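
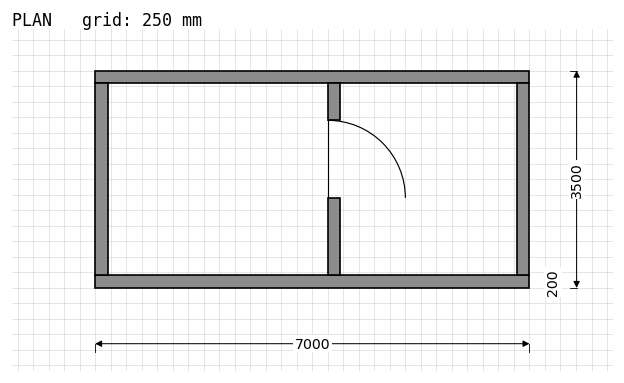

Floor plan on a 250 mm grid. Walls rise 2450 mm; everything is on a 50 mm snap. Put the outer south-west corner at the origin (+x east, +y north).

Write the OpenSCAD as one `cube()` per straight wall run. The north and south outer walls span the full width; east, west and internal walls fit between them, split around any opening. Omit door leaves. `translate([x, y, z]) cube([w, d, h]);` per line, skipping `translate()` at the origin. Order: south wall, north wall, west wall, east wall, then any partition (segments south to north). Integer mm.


cube([7000, 200, 2450]);
translate([0, 3300, 0]) cube([7000, 200, 2450]);
translate([0, 200, 0]) cube([200, 3100, 2450]);
translate([6800, 200, 0]) cube([200, 3100, 2450]);
translate([3750, 200, 0]) cube([200, 1250, 2450]);
translate([3750, 2700, 0]) cube([200, 600, 2450]);


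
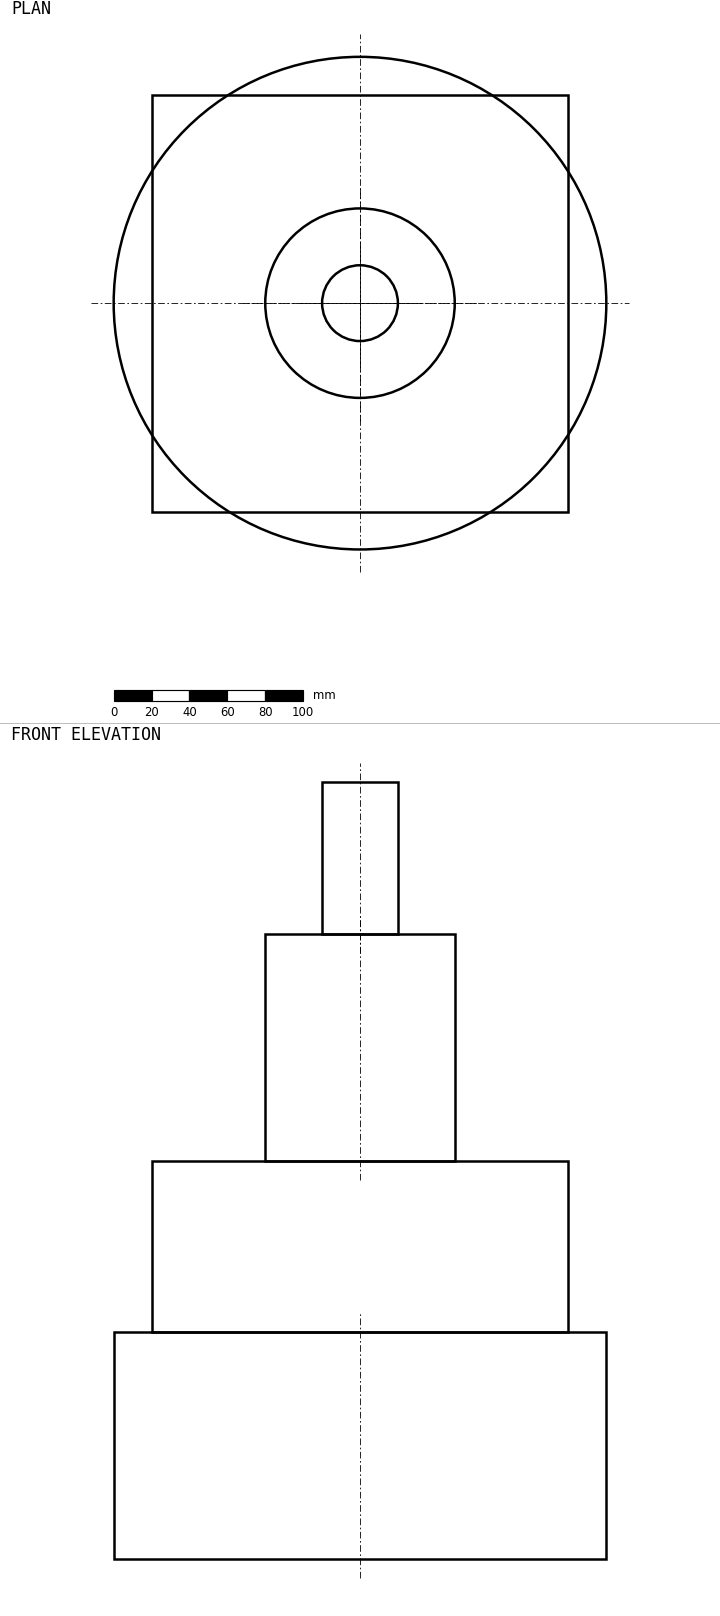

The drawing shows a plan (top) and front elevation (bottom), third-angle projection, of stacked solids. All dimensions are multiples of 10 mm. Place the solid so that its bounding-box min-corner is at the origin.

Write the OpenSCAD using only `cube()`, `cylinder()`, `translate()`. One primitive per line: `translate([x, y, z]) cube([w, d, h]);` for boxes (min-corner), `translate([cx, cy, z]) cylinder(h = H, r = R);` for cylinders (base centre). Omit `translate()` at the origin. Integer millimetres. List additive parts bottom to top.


translate([130, 130, 0]) cylinder(h = 120, r = 130);
translate([20, 20, 120]) cube([220, 220, 90]);
translate([130, 130, 210]) cylinder(h = 120, r = 50);
translate([130, 130, 330]) cylinder(h = 80, r = 20);


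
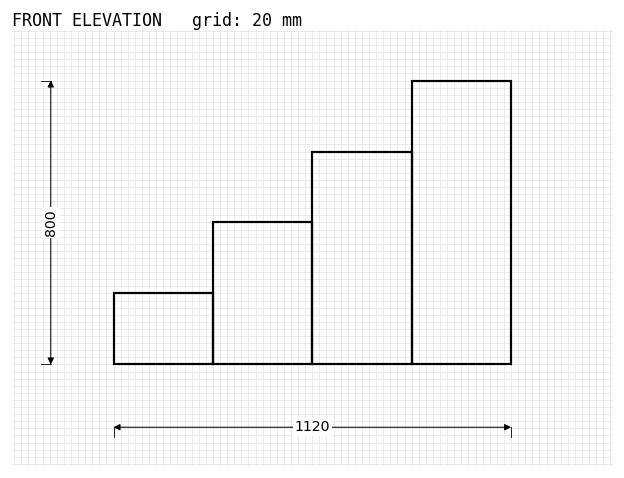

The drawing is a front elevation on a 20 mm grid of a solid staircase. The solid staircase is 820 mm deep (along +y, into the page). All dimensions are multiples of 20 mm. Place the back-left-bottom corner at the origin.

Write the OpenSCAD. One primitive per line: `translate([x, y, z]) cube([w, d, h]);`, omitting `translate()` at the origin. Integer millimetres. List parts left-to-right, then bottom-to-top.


cube([280, 820, 200]);
translate([280, 0, 0]) cube([280, 820, 400]);
translate([560, 0, 0]) cube([280, 820, 600]);
translate([840, 0, 0]) cube([280, 820, 800]);


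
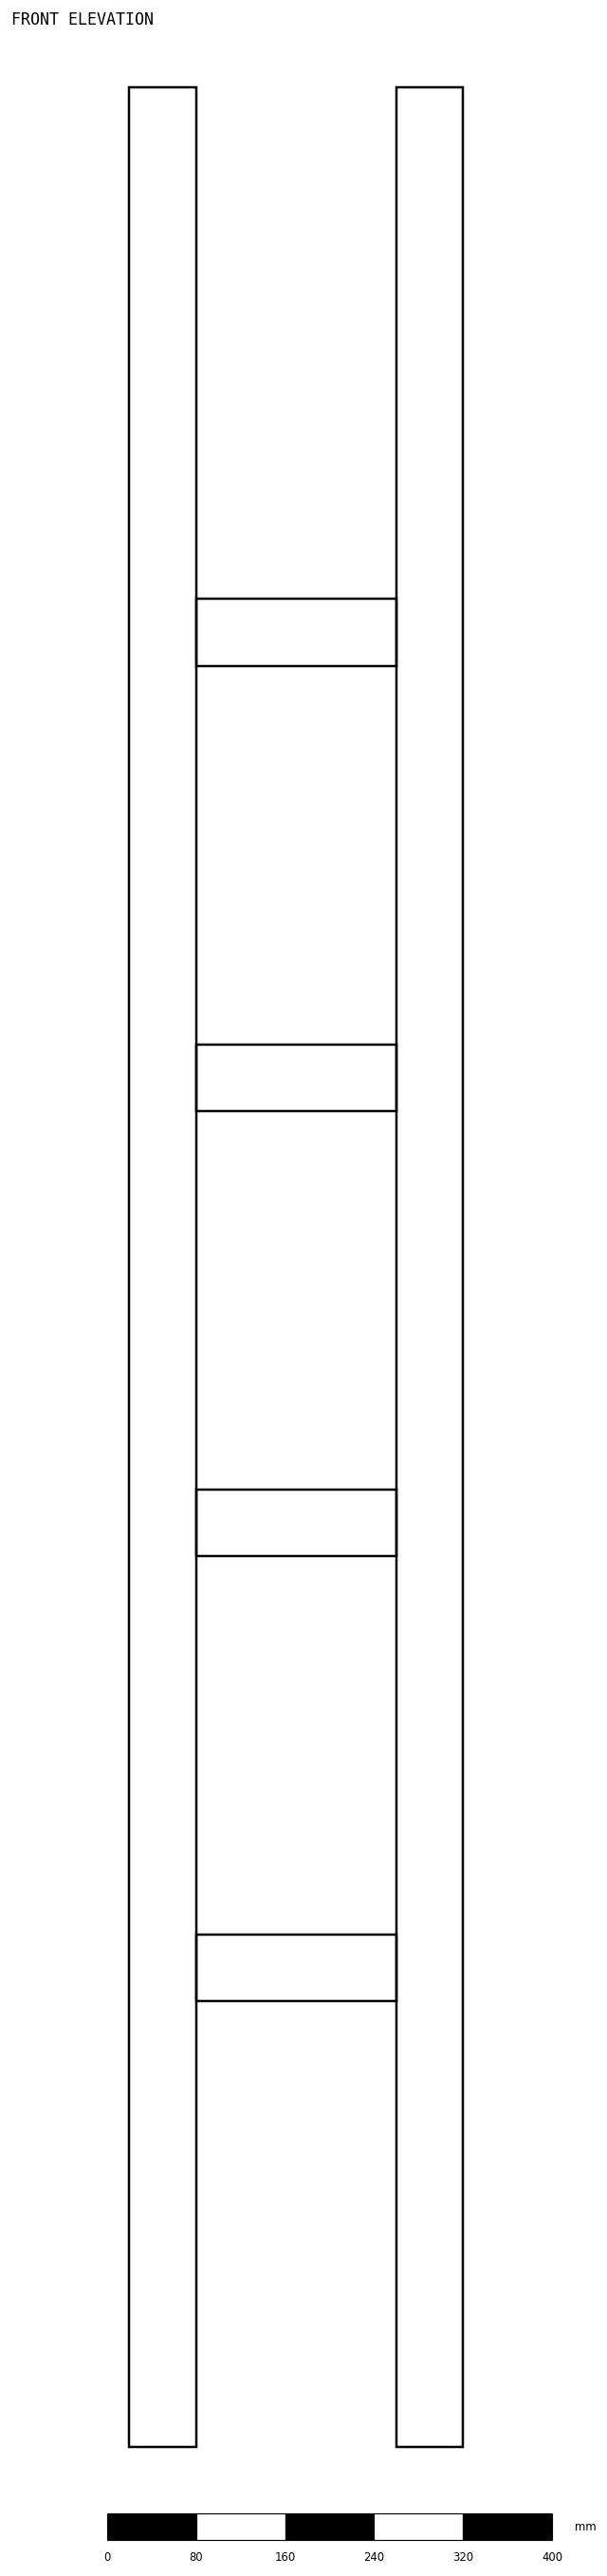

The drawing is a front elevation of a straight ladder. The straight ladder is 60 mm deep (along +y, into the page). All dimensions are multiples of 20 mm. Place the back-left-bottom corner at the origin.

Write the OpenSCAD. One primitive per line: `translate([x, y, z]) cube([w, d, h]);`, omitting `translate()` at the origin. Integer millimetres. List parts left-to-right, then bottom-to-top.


cube([60, 60, 2120]);
translate([60, 0, 400]) cube([180, 60, 60]);
translate([60, 0, 800]) cube([180, 60, 60]);
translate([60, 0, 1200]) cube([180, 60, 60]);
translate([60, 0, 1600]) cube([180, 60, 60]);
translate([240, 0, 0]) cube([60, 60, 2120]);


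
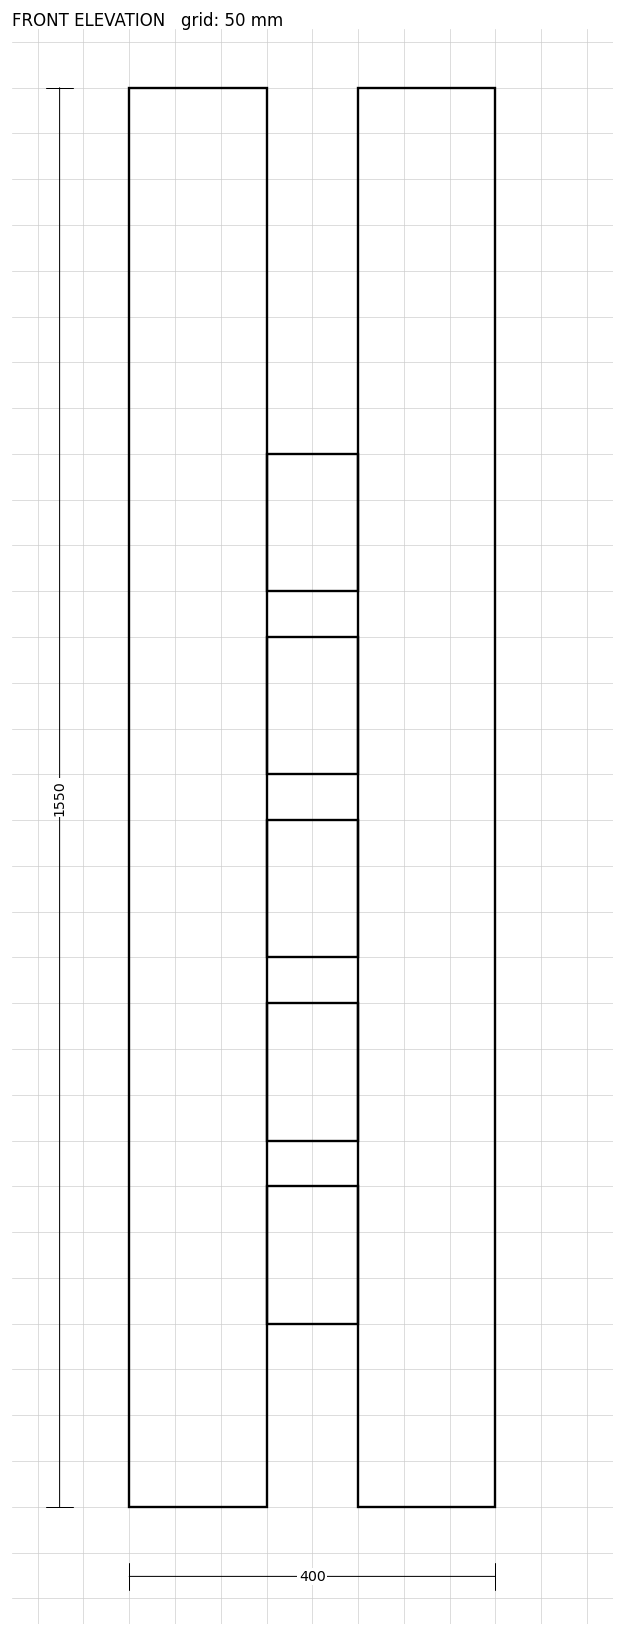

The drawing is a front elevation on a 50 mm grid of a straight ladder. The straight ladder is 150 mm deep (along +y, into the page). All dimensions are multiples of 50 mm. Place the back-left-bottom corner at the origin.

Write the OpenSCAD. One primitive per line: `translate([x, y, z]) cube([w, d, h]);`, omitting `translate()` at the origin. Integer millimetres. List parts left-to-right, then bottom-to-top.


cube([150, 150, 1550]);
translate([150, 0, 200]) cube([100, 150, 150]);
translate([150, 0, 400]) cube([100, 150, 150]);
translate([150, 0, 600]) cube([100, 150, 150]);
translate([150, 0, 800]) cube([100, 150, 150]);
translate([150, 0, 1000]) cube([100, 150, 150]);
translate([250, 0, 0]) cube([150, 150, 1550]);


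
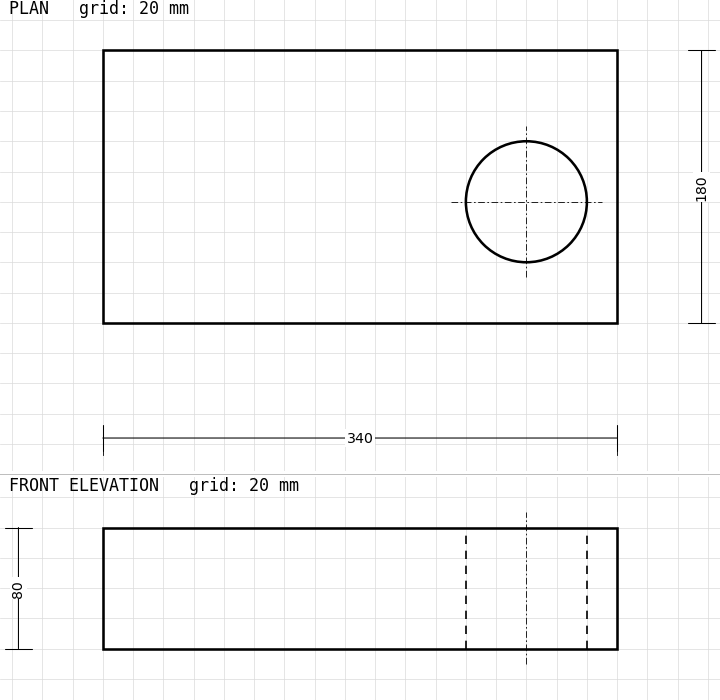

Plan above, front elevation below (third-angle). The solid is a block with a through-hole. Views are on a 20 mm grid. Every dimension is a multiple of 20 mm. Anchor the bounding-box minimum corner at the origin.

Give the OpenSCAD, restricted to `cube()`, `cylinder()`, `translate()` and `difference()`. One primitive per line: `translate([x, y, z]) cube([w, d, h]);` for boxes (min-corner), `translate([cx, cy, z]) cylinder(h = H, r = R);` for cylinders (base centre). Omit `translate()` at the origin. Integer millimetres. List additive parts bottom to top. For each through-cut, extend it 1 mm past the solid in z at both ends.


difference() {
  cube([340, 180, 80]);
  translate([280, 80, -1]) cylinder(h = 82, r = 40);
}


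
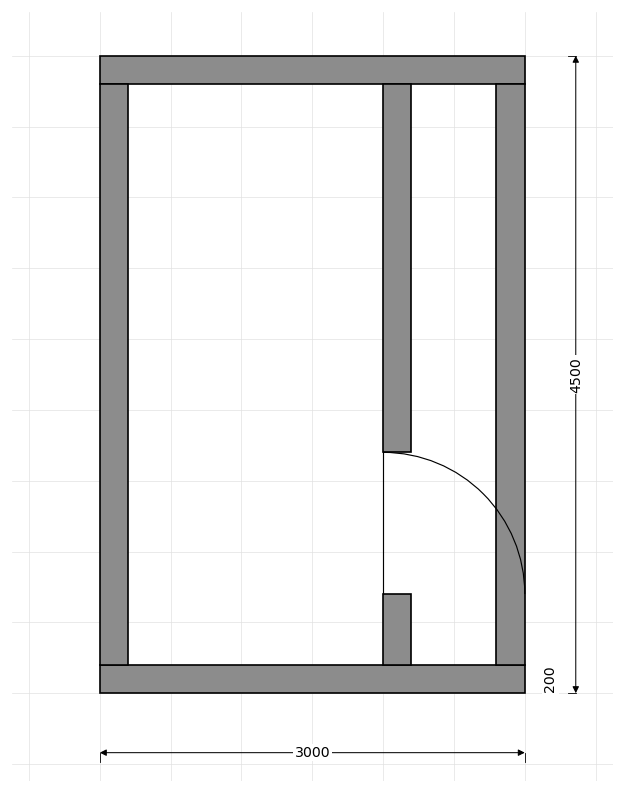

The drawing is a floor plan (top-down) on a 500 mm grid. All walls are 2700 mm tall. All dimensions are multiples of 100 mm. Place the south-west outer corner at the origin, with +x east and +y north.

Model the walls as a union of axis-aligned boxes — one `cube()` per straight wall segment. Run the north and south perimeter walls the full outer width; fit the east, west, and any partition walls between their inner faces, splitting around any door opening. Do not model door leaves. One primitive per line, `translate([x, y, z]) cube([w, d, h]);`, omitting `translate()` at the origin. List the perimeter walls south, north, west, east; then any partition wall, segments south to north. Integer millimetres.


cube([3000, 200, 2700]);
translate([0, 4300, 0]) cube([3000, 200, 2700]);
translate([0, 200, 0]) cube([200, 4100, 2700]);
translate([2800, 200, 0]) cube([200, 4100, 2700]);
translate([2000, 200, 0]) cube([200, 500, 2700]);
translate([2000, 1700, 0]) cube([200, 2600, 2700]);


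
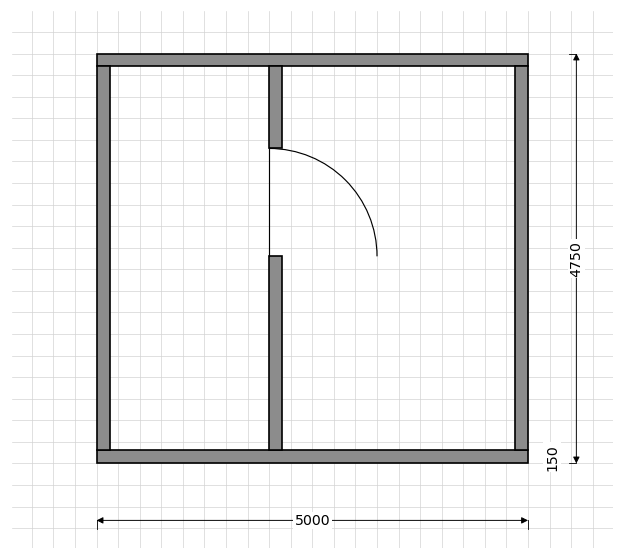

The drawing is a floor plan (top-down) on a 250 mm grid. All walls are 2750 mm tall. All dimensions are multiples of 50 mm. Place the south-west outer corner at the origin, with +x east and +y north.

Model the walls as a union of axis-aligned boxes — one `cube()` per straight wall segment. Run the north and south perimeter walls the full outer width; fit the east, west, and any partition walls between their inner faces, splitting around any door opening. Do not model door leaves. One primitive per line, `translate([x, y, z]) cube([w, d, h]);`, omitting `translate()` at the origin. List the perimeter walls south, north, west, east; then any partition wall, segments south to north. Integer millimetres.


cube([5000, 150, 2750]);
translate([0, 4600, 0]) cube([5000, 150, 2750]);
translate([0, 150, 0]) cube([150, 4450, 2750]);
translate([4850, 150, 0]) cube([150, 4450, 2750]);
translate([2000, 150, 0]) cube([150, 2250, 2750]);
translate([2000, 3650, 0]) cube([150, 950, 2750]);


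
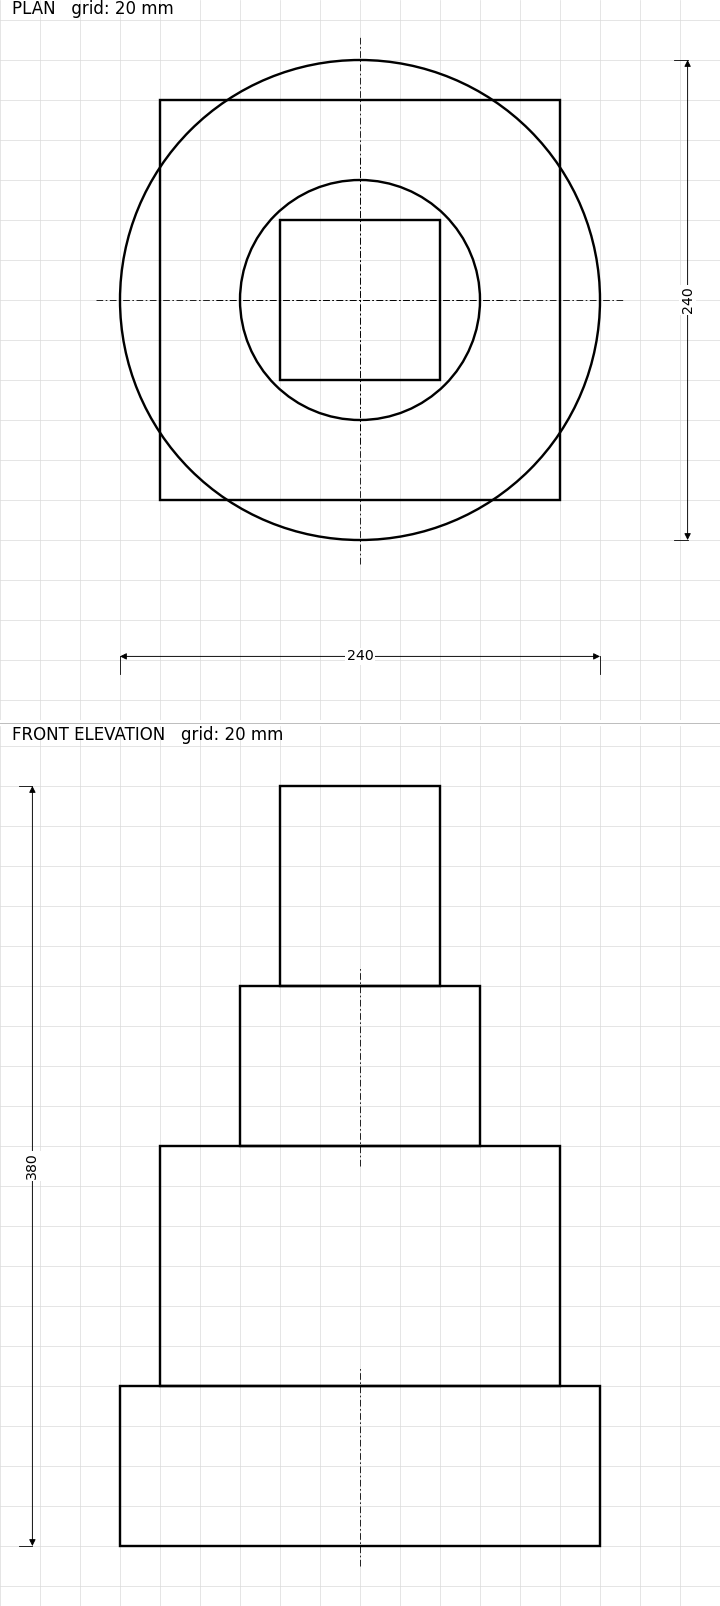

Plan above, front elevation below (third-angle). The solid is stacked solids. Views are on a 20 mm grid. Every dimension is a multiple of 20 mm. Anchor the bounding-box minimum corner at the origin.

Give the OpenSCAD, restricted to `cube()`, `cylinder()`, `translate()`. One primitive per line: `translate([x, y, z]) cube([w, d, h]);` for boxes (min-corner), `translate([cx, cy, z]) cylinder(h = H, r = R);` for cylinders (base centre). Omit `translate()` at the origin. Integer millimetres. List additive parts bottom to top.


translate([120, 120, 0]) cylinder(h = 80, r = 120);
translate([20, 20, 80]) cube([200, 200, 120]);
translate([120, 120, 200]) cylinder(h = 80, r = 60);
translate([80, 80, 280]) cube([80, 80, 100]);


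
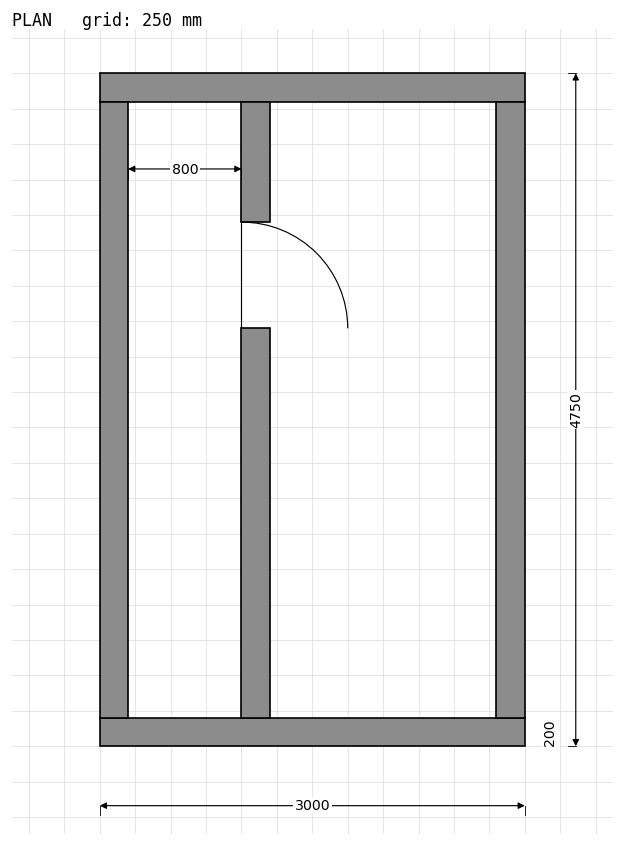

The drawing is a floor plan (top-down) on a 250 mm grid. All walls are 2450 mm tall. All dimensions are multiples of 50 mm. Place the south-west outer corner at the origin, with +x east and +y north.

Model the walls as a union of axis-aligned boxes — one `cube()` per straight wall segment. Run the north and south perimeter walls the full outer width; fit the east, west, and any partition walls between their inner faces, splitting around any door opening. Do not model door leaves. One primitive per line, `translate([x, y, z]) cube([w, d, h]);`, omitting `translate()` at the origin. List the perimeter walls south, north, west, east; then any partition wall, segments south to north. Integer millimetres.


cube([3000, 200, 2450]);
translate([0, 4550, 0]) cube([3000, 200, 2450]);
translate([0, 200, 0]) cube([200, 4350, 2450]);
translate([2800, 200, 0]) cube([200, 4350, 2450]);
translate([1000, 200, 0]) cube([200, 2750, 2450]);
translate([1000, 3700, 0]) cube([200, 850, 2450]);


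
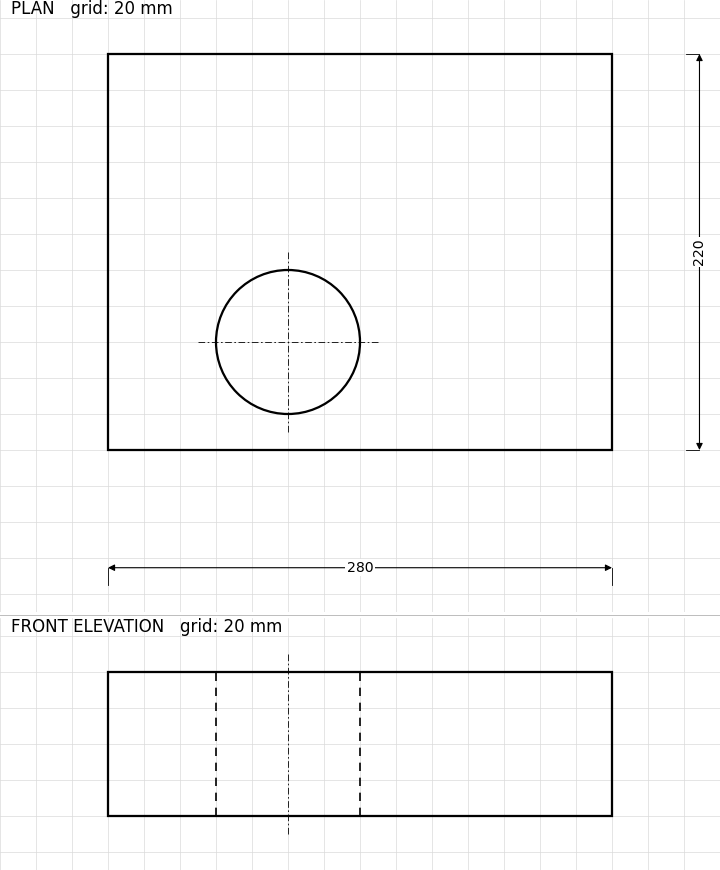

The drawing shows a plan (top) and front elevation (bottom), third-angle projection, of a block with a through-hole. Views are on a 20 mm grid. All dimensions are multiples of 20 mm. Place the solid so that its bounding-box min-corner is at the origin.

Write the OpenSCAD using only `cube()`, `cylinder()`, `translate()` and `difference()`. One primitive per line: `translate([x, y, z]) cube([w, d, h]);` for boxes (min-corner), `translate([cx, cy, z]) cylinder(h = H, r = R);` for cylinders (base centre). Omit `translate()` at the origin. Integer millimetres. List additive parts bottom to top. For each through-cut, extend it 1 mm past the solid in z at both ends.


difference() {
  cube([280, 220, 80]);
  translate([100, 60, -1]) cylinder(h = 82, r = 40);
}


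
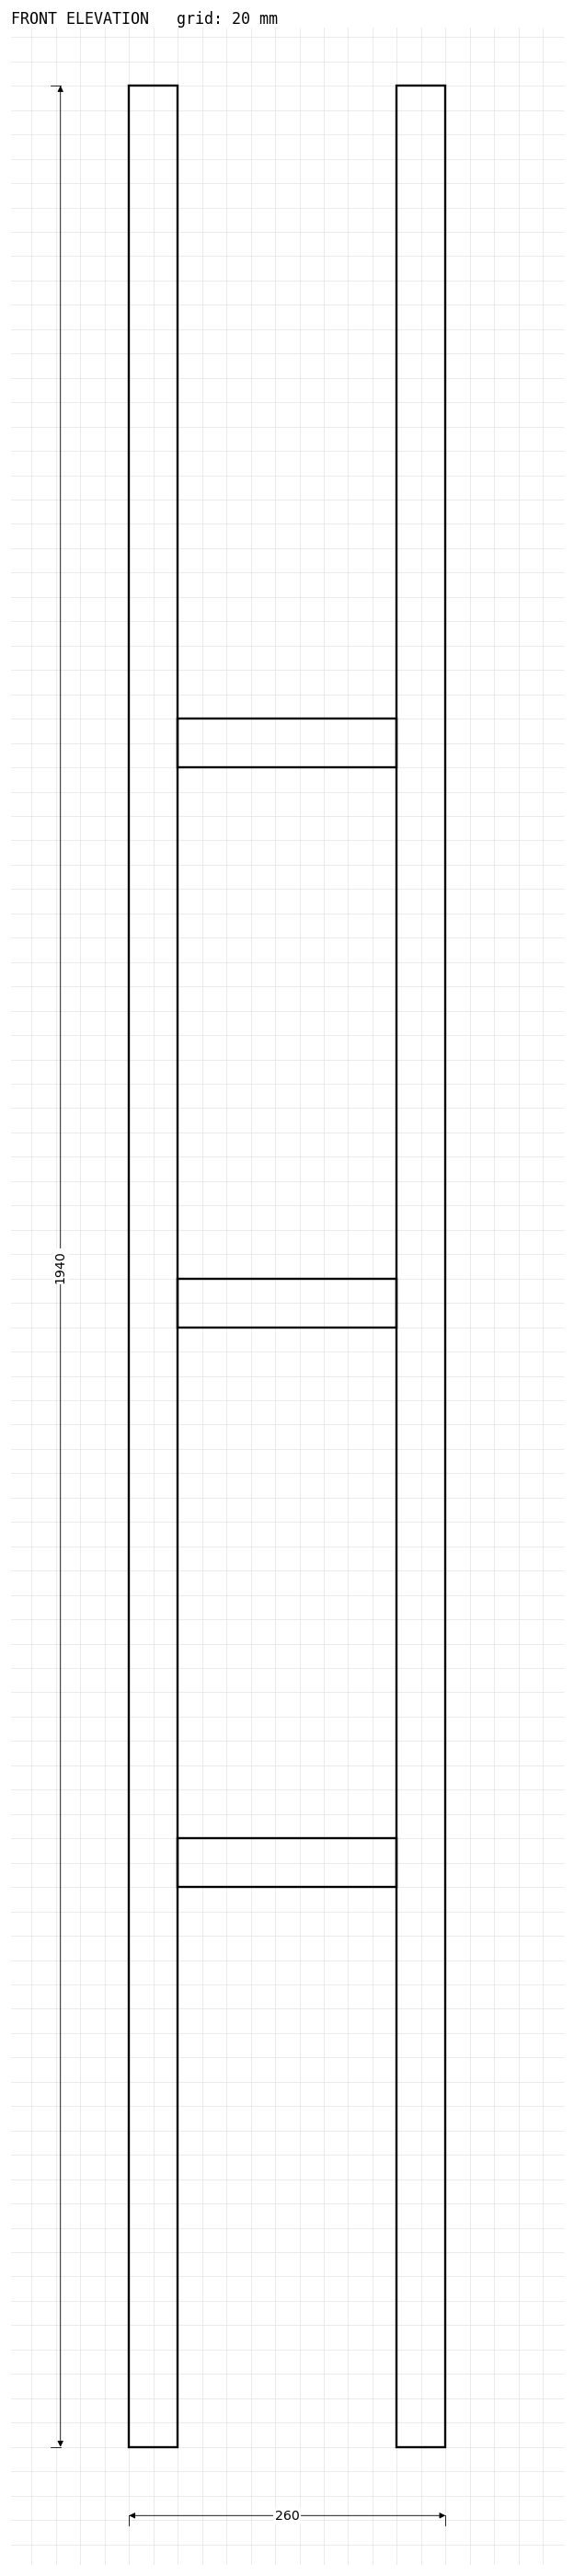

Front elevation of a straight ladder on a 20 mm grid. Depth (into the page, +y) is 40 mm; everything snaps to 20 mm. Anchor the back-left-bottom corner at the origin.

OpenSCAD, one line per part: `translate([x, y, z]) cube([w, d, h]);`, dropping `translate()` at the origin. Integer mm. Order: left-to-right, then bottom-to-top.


cube([40, 40, 1940]);
translate([40, 0, 460]) cube([180, 40, 40]);
translate([40, 0, 920]) cube([180, 40, 40]);
translate([40, 0, 1380]) cube([180, 40, 40]);
translate([220, 0, 0]) cube([40, 40, 1940]);


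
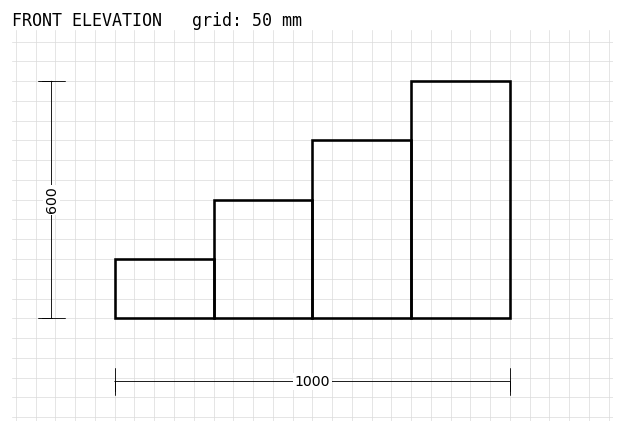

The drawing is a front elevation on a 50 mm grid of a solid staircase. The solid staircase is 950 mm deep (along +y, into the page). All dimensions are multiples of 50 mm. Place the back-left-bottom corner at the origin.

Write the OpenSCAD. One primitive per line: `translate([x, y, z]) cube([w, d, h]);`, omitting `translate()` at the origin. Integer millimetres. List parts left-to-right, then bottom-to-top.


cube([250, 950, 150]);
translate([250, 0, 0]) cube([250, 950, 300]);
translate([500, 0, 0]) cube([250, 950, 450]);
translate([750, 0, 0]) cube([250, 950, 600]);


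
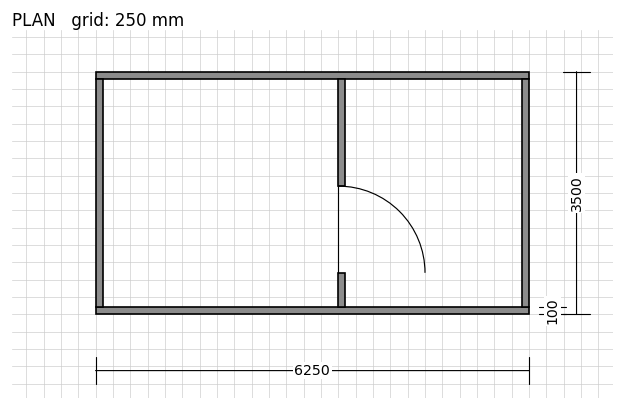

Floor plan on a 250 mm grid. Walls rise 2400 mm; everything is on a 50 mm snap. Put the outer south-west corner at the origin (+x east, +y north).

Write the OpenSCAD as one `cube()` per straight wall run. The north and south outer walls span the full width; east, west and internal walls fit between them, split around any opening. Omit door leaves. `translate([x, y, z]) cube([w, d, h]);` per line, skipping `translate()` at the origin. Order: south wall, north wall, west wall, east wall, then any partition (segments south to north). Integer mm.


cube([6250, 100, 2400]);
translate([0, 3400, 0]) cube([6250, 100, 2400]);
translate([0, 100, 0]) cube([100, 3300, 2400]);
translate([6150, 100, 0]) cube([100, 3300, 2400]);
translate([3500, 100, 0]) cube([100, 500, 2400]);
translate([3500, 1850, 0]) cube([100, 1550, 2400]);


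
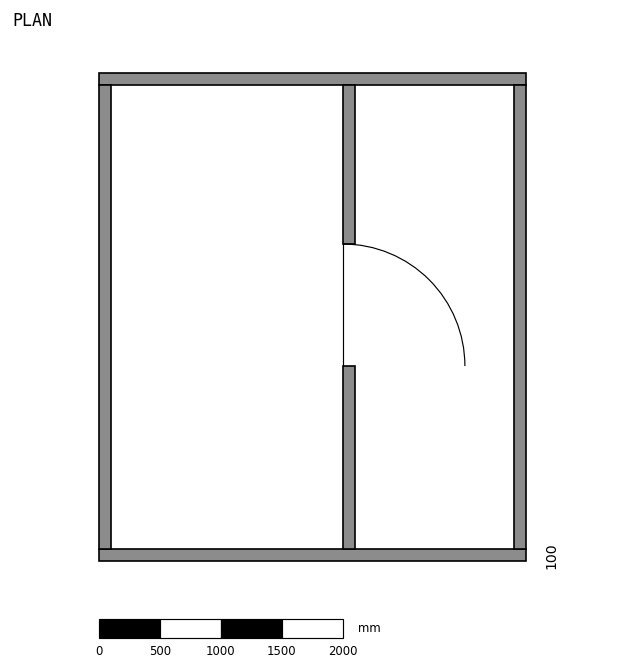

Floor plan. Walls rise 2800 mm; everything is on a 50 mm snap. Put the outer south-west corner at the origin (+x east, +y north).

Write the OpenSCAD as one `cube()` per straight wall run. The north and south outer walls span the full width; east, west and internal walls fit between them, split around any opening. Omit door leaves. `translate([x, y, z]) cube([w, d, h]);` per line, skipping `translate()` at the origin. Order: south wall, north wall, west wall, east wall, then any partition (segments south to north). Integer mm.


cube([3500, 100, 2800]);
translate([0, 3900, 0]) cube([3500, 100, 2800]);
translate([0, 100, 0]) cube([100, 3800, 2800]);
translate([3400, 100, 0]) cube([100, 3800, 2800]);
translate([2000, 100, 0]) cube([100, 1500, 2800]);
translate([2000, 2600, 0]) cube([100, 1300, 2800]);


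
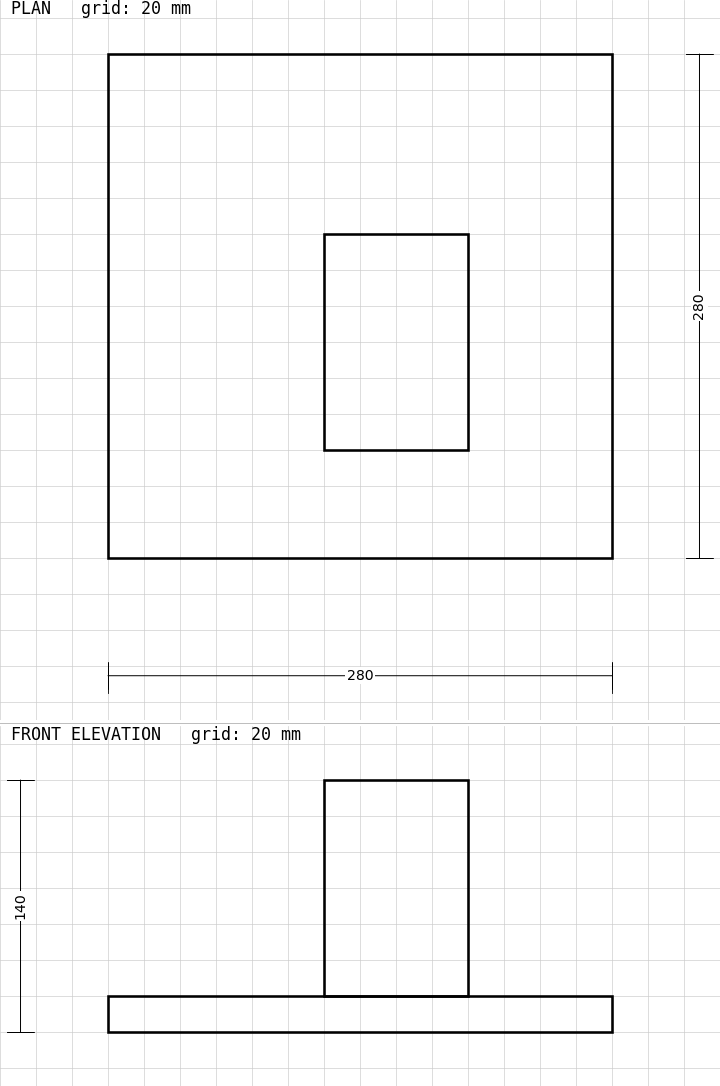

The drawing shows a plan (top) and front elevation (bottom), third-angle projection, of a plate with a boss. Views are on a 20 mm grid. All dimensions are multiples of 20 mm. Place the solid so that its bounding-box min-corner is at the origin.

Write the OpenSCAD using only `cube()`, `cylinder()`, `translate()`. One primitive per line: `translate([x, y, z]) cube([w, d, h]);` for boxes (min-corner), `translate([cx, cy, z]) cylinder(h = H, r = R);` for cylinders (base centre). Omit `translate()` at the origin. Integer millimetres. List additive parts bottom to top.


cube([280, 280, 20]);
translate([120, 60, 20]) cube([80, 120, 120]);


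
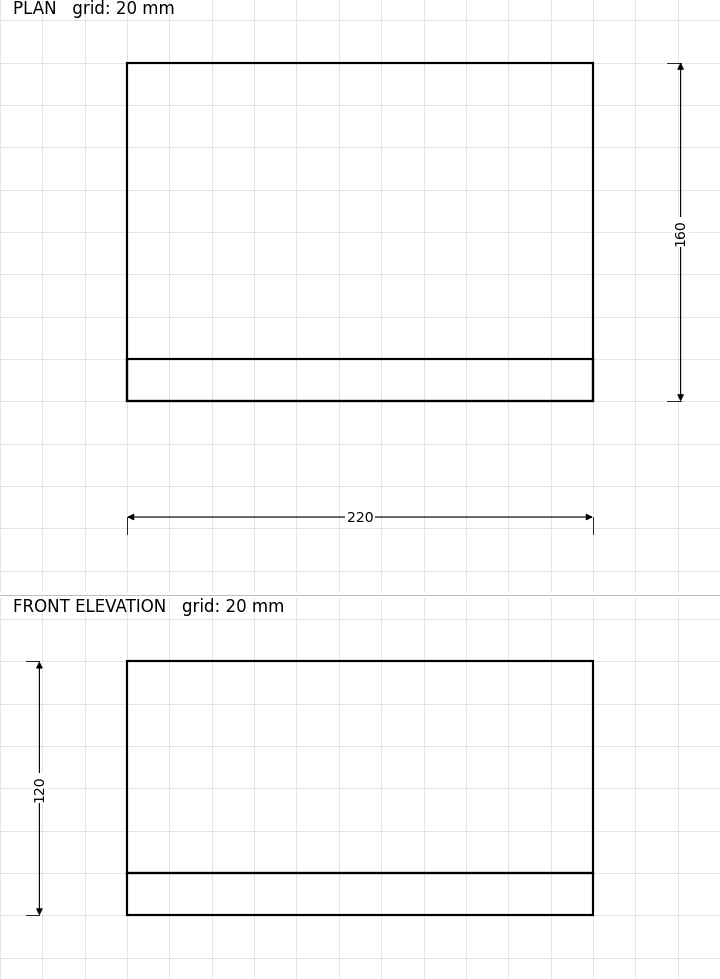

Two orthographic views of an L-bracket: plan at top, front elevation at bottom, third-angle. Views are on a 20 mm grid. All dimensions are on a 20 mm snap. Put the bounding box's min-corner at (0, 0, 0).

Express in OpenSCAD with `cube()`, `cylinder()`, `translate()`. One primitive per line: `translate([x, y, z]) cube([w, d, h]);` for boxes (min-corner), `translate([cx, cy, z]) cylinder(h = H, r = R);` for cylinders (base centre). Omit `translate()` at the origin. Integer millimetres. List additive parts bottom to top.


cube([220, 160, 20]);
translate([0, 0, 20]) cube([220, 20, 100]);


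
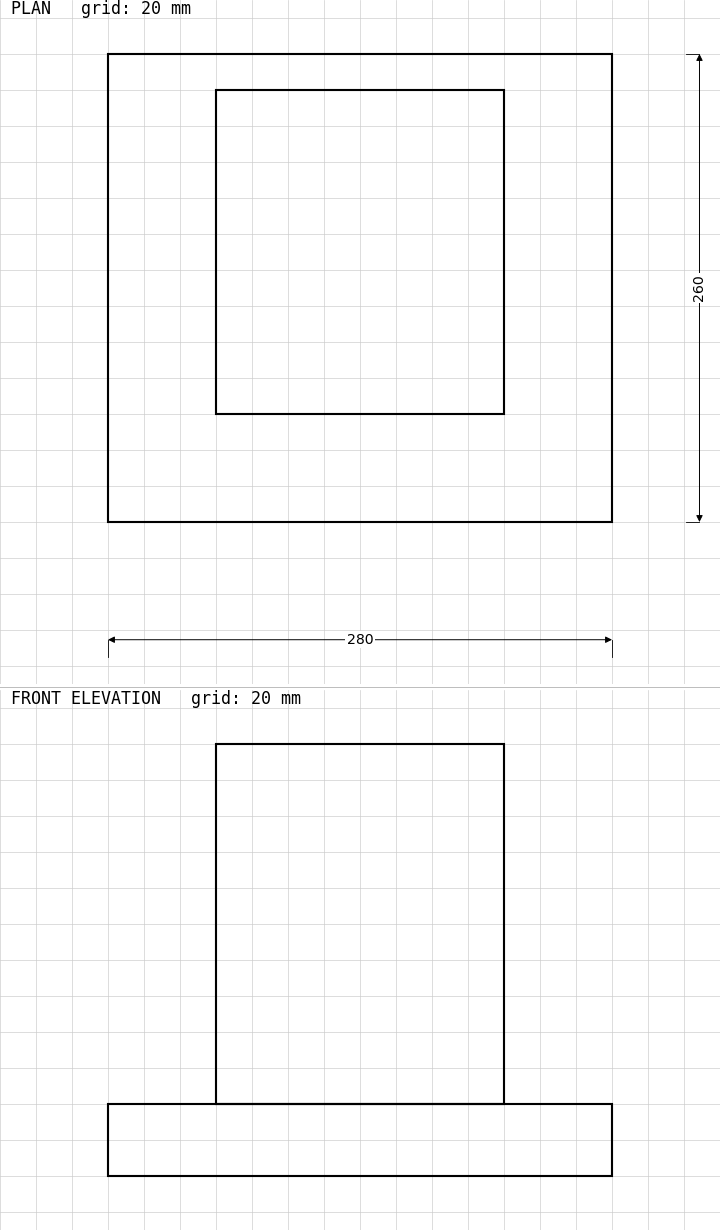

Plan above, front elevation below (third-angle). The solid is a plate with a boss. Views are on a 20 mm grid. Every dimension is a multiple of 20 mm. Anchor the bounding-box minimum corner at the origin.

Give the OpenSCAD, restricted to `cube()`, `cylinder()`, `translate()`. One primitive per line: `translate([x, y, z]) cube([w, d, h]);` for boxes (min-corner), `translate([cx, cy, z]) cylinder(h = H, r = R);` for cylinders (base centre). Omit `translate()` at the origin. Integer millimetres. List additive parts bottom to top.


cube([280, 260, 40]);
translate([60, 60, 40]) cube([160, 180, 200]);


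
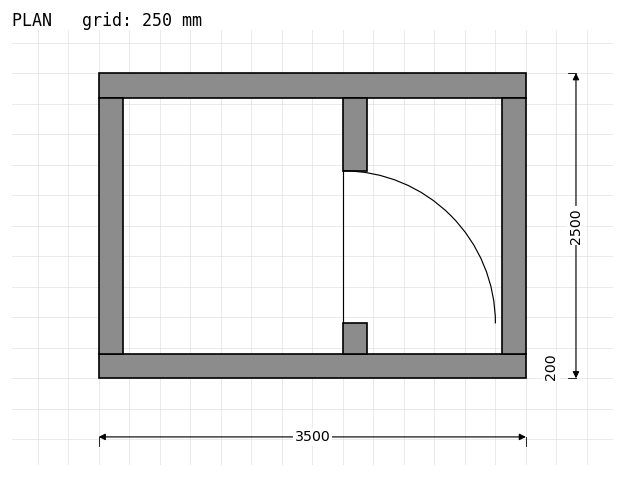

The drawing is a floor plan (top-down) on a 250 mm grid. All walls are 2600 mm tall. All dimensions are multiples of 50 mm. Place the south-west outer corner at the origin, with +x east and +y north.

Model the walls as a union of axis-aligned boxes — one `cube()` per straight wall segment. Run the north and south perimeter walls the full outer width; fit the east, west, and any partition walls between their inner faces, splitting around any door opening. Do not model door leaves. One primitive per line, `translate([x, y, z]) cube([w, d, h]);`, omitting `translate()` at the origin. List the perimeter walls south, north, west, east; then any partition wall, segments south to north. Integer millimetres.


cube([3500, 200, 2600]);
translate([0, 2300, 0]) cube([3500, 200, 2600]);
translate([0, 200, 0]) cube([200, 2100, 2600]);
translate([3300, 200, 0]) cube([200, 2100, 2600]);
translate([2000, 200, 0]) cube([200, 250, 2600]);
translate([2000, 1700, 0]) cube([200, 600, 2600]);


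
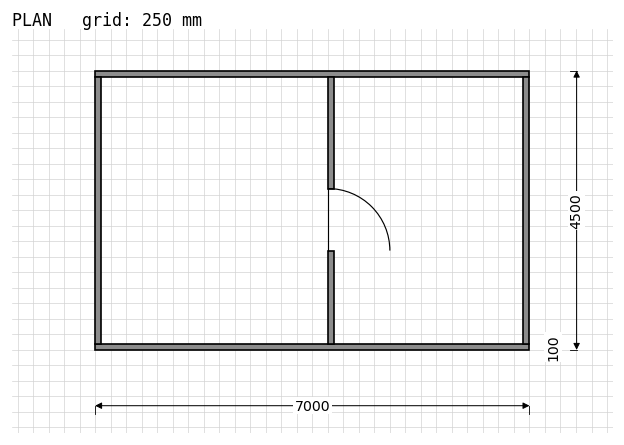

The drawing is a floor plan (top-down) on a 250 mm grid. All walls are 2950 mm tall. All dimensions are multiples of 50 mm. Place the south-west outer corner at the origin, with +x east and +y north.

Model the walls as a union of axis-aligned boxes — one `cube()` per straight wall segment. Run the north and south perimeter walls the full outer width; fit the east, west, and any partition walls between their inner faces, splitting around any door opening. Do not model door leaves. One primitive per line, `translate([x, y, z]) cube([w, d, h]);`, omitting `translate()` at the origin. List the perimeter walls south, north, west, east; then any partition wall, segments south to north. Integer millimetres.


cube([7000, 100, 2950]);
translate([0, 4400, 0]) cube([7000, 100, 2950]);
translate([0, 100, 0]) cube([100, 4300, 2950]);
translate([6900, 100, 0]) cube([100, 4300, 2950]);
translate([3750, 100, 0]) cube([100, 1500, 2950]);
translate([3750, 2600, 0]) cube([100, 1800, 2950]);


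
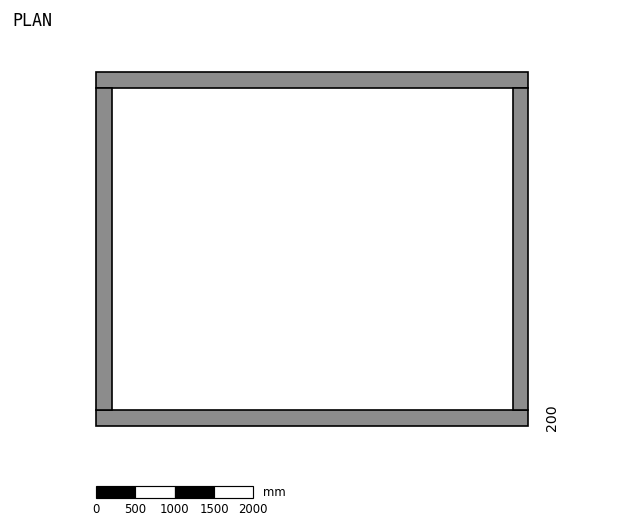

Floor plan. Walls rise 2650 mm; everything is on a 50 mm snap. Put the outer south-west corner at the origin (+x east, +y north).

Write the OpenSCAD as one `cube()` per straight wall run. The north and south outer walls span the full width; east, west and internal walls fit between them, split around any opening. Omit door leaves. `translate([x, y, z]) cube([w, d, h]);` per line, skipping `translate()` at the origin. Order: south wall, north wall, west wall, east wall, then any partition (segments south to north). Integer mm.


cube([5500, 200, 2650]);
translate([0, 4300, 0]) cube([5500, 200, 2650]);
translate([0, 200, 0]) cube([200, 4100, 2650]);
translate([5300, 200, 0]) cube([200, 4100, 2650]);


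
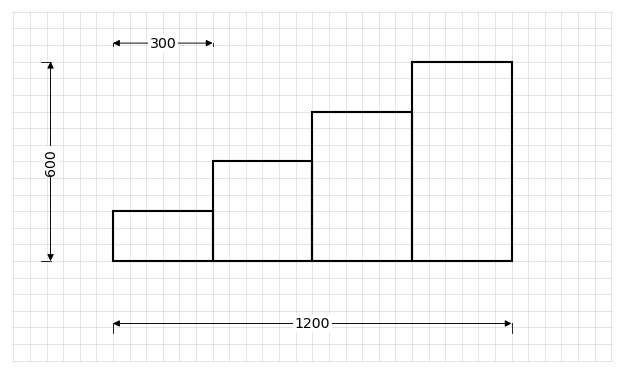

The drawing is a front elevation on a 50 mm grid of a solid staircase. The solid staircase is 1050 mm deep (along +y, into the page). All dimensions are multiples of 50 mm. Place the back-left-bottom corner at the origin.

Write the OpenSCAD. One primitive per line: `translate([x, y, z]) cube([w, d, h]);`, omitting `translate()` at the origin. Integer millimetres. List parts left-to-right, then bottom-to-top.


cube([300, 1050, 150]);
translate([300, 0, 0]) cube([300, 1050, 300]);
translate([600, 0, 0]) cube([300, 1050, 450]);
translate([900, 0, 0]) cube([300, 1050, 600]);


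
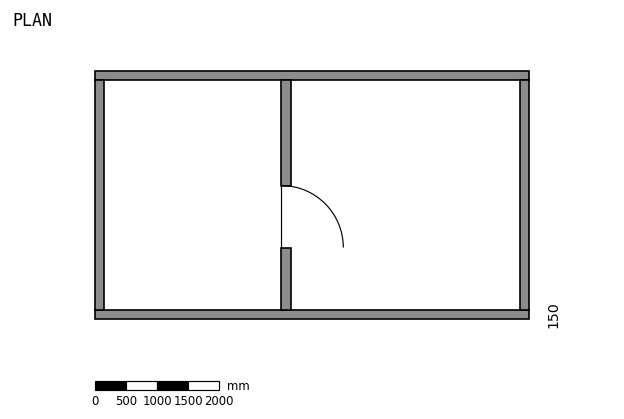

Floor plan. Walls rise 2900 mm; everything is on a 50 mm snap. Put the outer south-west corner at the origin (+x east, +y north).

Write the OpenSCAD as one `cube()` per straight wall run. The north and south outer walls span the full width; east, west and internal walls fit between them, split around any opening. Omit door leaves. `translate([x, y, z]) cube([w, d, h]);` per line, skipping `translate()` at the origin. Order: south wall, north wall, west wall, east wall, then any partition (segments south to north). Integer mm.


cube([7000, 150, 2900]);
translate([0, 3850, 0]) cube([7000, 150, 2900]);
translate([0, 150, 0]) cube([150, 3700, 2900]);
translate([6850, 150, 0]) cube([150, 3700, 2900]);
translate([3000, 150, 0]) cube([150, 1000, 2900]);
translate([3000, 2150, 0]) cube([150, 1700, 2900]);


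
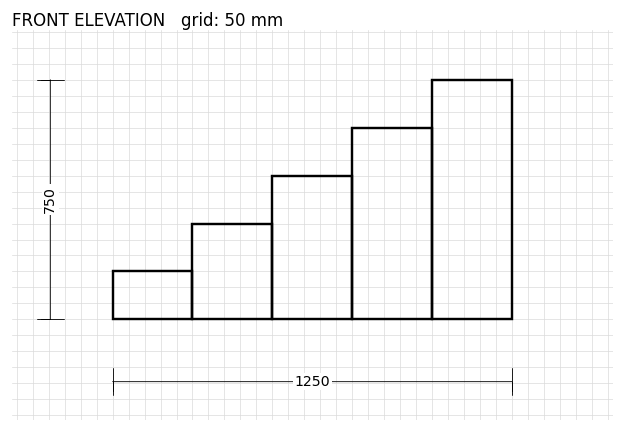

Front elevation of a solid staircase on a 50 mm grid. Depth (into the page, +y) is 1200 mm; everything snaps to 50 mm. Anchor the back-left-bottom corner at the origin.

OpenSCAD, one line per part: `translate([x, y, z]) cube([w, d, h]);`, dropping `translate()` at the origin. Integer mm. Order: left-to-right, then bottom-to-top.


cube([250, 1200, 150]);
translate([250, 0, 0]) cube([250, 1200, 300]);
translate([500, 0, 0]) cube([250, 1200, 450]);
translate([750, 0, 0]) cube([250, 1200, 600]);
translate([1000, 0, 0]) cube([250, 1200, 750]);


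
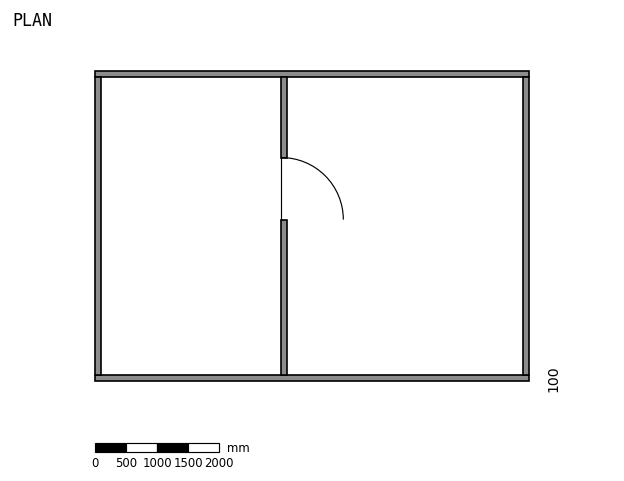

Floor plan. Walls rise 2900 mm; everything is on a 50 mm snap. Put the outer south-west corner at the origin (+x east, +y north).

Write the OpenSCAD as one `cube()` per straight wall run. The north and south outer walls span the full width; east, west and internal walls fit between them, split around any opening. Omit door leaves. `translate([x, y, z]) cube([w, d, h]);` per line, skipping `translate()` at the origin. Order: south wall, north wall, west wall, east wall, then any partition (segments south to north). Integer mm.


cube([7000, 100, 2900]);
translate([0, 4900, 0]) cube([7000, 100, 2900]);
translate([0, 100, 0]) cube([100, 4800, 2900]);
translate([6900, 100, 0]) cube([100, 4800, 2900]);
translate([3000, 100, 0]) cube([100, 2500, 2900]);
translate([3000, 3600, 0]) cube([100, 1300, 2900]);


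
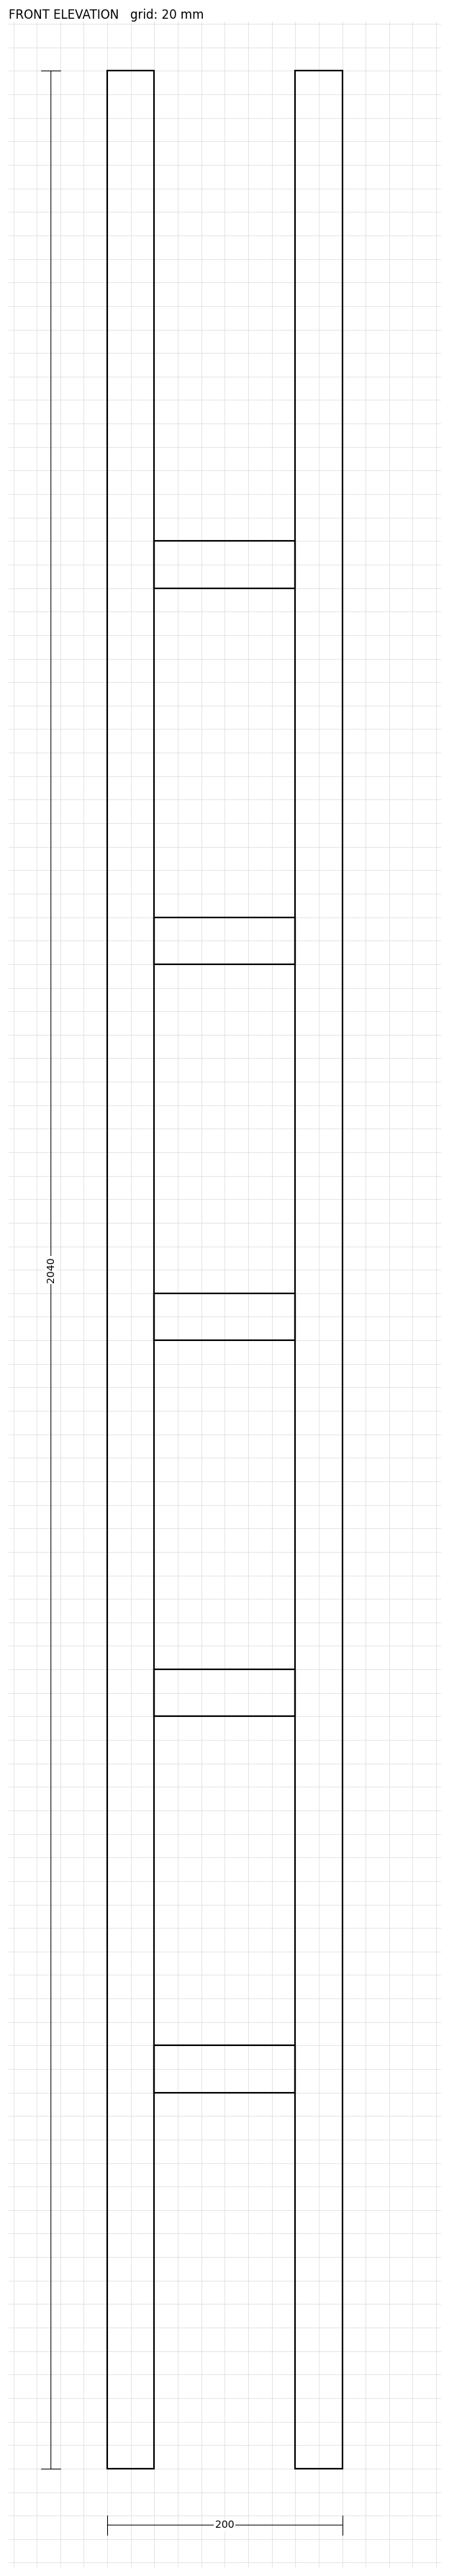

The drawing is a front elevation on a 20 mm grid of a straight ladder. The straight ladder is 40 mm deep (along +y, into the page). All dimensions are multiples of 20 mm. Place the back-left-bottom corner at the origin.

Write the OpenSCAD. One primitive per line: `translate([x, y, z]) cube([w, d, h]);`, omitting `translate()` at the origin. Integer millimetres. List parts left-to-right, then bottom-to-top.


cube([40, 40, 2040]);
translate([40, 0, 320]) cube([120, 40, 40]);
translate([40, 0, 640]) cube([120, 40, 40]);
translate([40, 0, 960]) cube([120, 40, 40]);
translate([40, 0, 1280]) cube([120, 40, 40]);
translate([40, 0, 1600]) cube([120, 40, 40]);
translate([160, 0, 0]) cube([40, 40, 2040]);


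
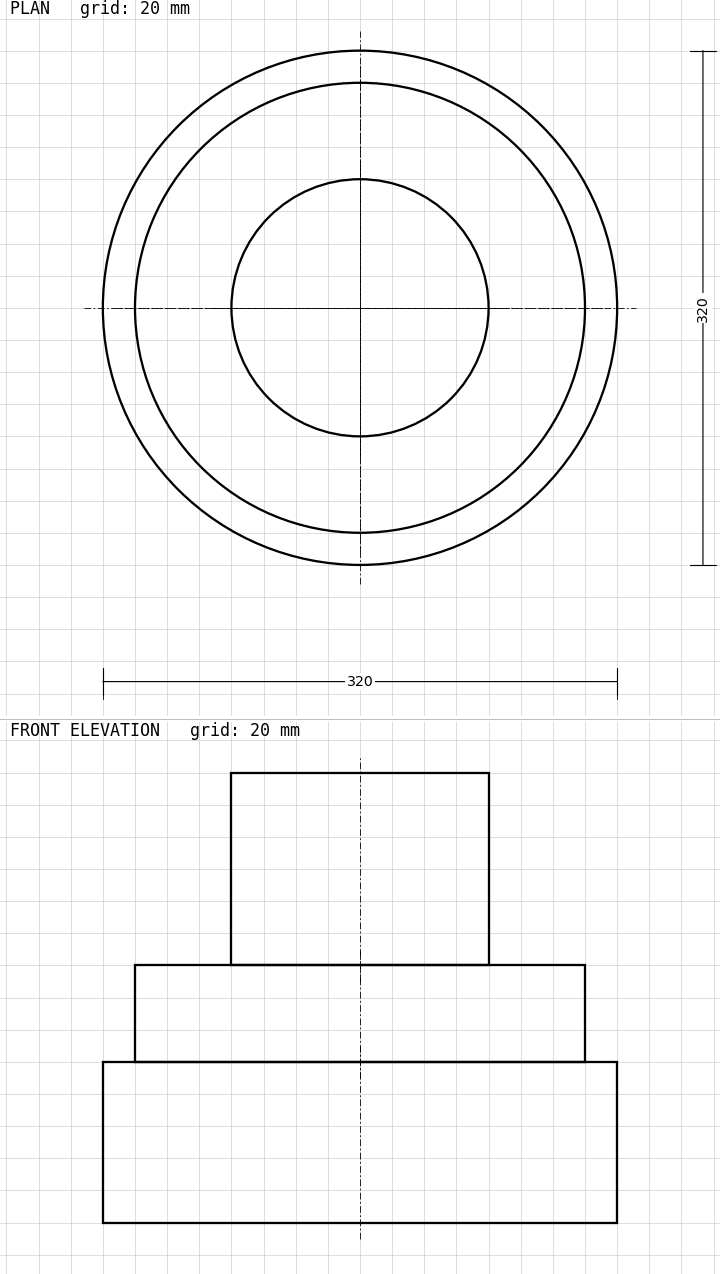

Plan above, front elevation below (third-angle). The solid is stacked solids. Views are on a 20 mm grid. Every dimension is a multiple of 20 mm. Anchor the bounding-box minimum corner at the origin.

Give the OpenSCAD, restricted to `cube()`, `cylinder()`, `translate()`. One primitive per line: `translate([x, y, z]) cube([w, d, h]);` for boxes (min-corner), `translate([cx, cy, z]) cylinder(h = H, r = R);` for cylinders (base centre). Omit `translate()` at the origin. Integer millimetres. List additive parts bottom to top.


translate([160, 160, 0]) cylinder(h = 100, r = 160);
translate([160, 160, 100]) cylinder(h = 60, r = 140);
translate([160, 160, 160]) cylinder(h = 120, r = 80);


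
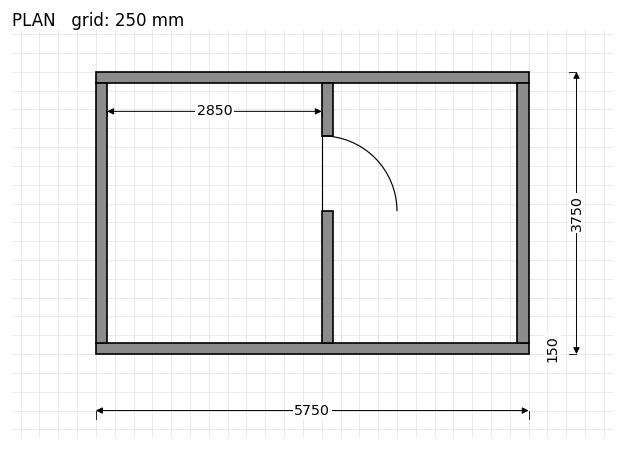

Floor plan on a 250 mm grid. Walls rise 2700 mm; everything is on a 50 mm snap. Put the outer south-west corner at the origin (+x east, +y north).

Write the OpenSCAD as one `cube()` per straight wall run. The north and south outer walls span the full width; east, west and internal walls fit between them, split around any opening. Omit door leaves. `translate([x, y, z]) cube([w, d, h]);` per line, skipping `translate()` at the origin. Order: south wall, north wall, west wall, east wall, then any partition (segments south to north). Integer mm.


cube([5750, 150, 2700]);
translate([0, 3600, 0]) cube([5750, 150, 2700]);
translate([0, 150, 0]) cube([150, 3450, 2700]);
translate([5600, 150, 0]) cube([150, 3450, 2700]);
translate([3000, 150, 0]) cube([150, 1750, 2700]);
translate([3000, 2900, 0]) cube([150, 700, 2700]);


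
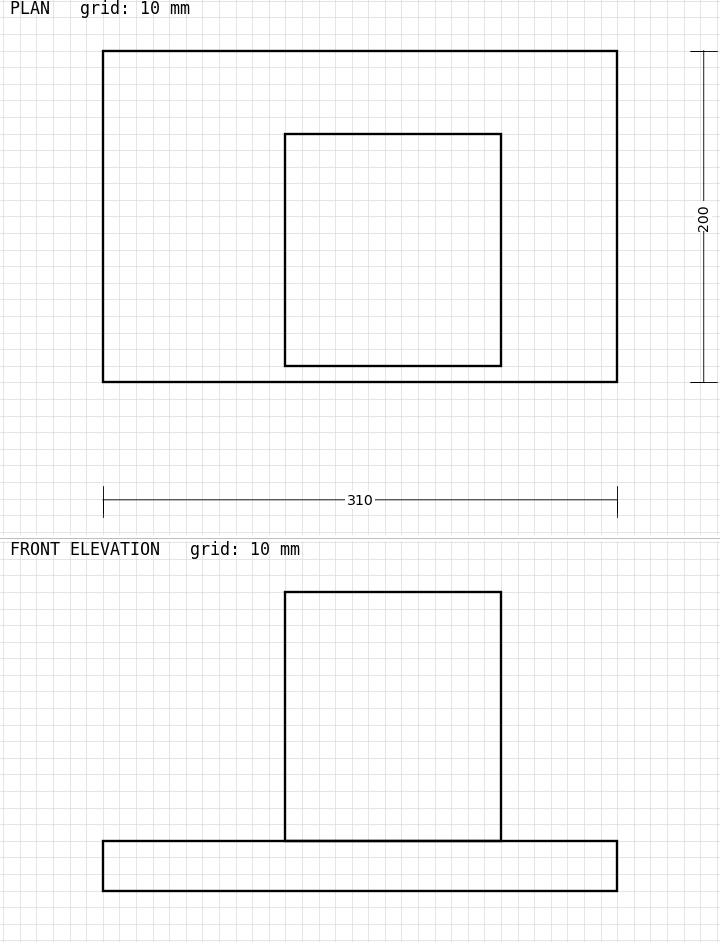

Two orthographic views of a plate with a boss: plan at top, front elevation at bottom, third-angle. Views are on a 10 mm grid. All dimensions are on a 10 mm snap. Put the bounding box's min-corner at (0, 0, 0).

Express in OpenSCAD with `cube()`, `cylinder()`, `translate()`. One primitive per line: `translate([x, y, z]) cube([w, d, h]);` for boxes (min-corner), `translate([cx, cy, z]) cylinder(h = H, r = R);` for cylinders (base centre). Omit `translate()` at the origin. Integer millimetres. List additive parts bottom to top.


cube([310, 200, 30]);
translate([110, 10, 30]) cube([130, 140, 150]);


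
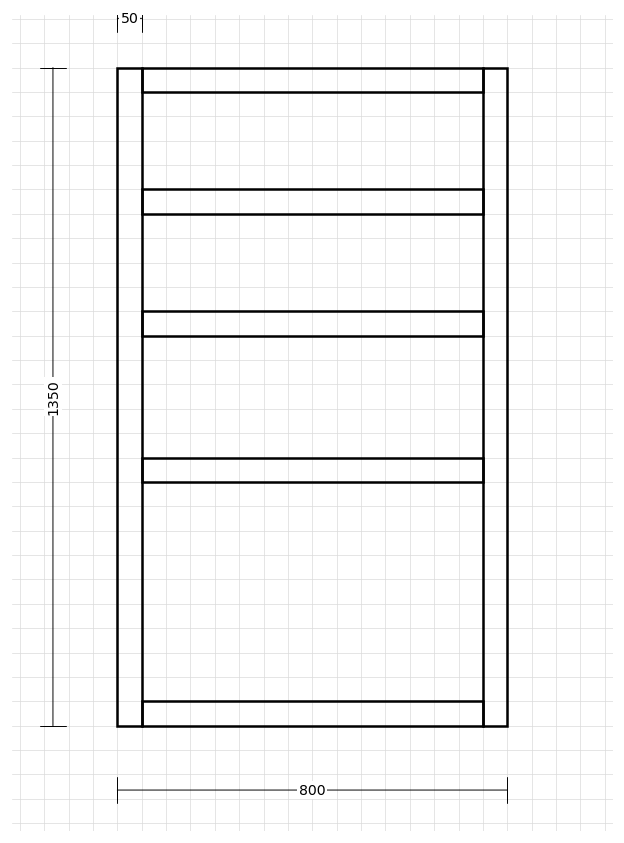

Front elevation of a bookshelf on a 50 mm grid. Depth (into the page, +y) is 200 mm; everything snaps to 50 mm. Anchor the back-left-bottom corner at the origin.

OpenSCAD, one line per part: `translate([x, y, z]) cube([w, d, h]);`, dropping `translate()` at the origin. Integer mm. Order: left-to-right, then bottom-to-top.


cube([50, 200, 1350]);
translate([50, 0, 0]) cube([700, 200, 50]);
translate([50, 0, 500]) cube([700, 200, 50]);
translate([50, 0, 800]) cube([700, 200, 50]);
translate([50, 0, 1050]) cube([700, 200, 50]);
translate([50, 0, 1300]) cube([700, 200, 50]);
translate([750, 0, 0]) cube([50, 200, 1350]);


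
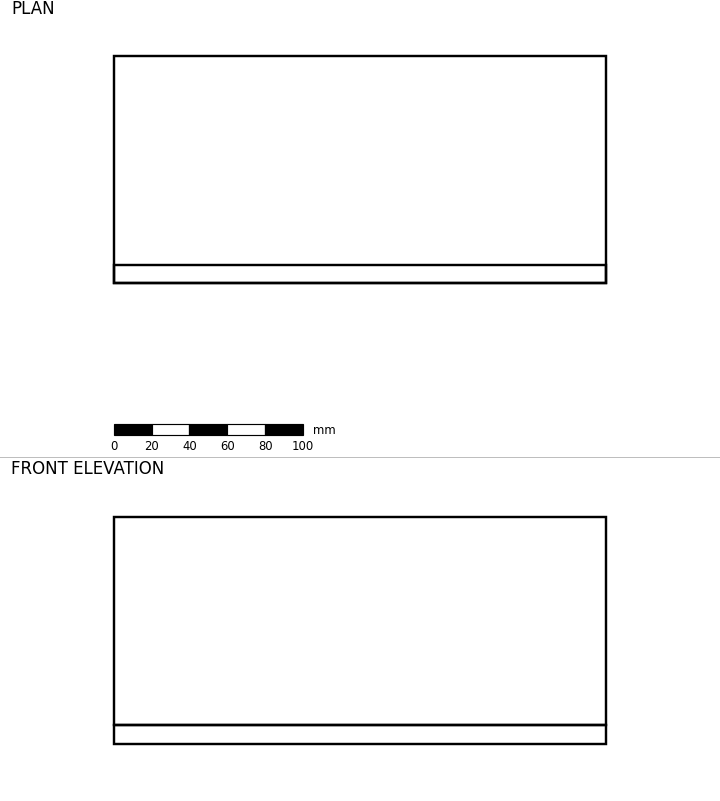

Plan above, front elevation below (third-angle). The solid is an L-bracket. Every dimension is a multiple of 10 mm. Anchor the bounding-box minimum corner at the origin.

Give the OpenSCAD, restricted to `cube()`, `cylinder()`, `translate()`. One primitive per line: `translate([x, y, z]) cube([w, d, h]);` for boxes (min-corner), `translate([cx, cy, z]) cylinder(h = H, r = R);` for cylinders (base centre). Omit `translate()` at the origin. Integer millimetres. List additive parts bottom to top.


cube([260, 120, 10]);
translate([0, 0, 10]) cube([260, 10, 110]);


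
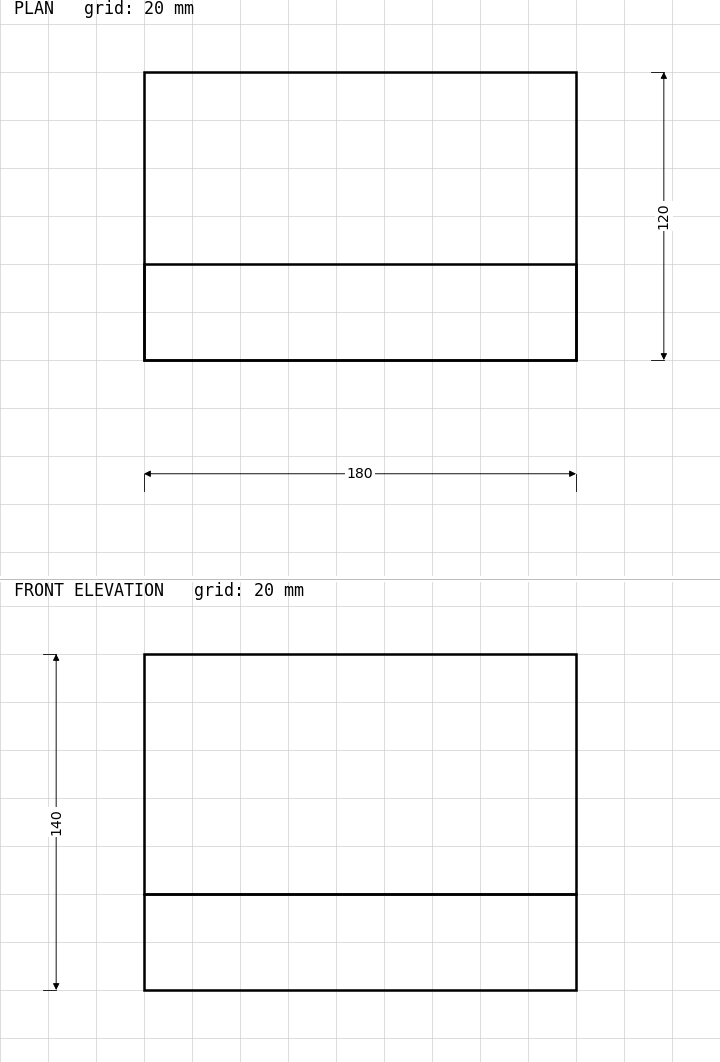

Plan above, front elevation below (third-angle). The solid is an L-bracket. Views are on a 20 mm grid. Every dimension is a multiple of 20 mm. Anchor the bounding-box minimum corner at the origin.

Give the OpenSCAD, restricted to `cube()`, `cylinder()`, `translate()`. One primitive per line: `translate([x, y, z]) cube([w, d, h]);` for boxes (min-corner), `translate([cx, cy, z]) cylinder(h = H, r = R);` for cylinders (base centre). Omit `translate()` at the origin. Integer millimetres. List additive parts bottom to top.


cube([180, 120, 40]);
translate([0, 0, 40]) cube([180, 40, 100]);


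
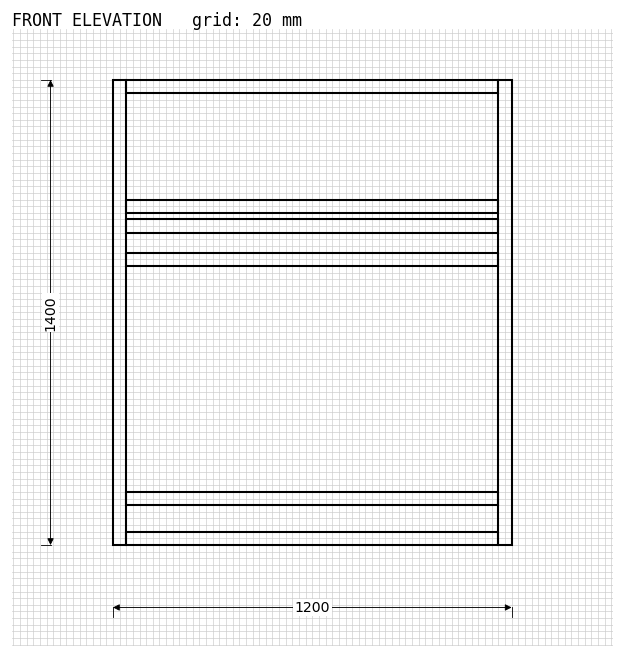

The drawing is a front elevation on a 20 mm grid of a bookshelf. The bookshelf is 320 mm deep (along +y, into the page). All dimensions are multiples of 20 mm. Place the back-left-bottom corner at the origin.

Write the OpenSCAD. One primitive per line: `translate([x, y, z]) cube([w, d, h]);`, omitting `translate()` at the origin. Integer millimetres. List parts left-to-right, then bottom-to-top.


cube([40, 320, 1400]);
translate([40, 0, 0]) cube([1120, 320, 40]);
translate([40, 0, 120]) cube([1120, 320, 40]);
translate([40, 0, 840]) cube([1120, 320, 40]);
translate([40, 0, 940]) cube([1120, 320, 40]);
translate([40, 0, 1000]) cube([1120, 320, 40]);
translate([40, 0, 1360]) cube([1120, 320, 40]);
translate([1160, 0, 0]) cube([40, 320, 1400]);


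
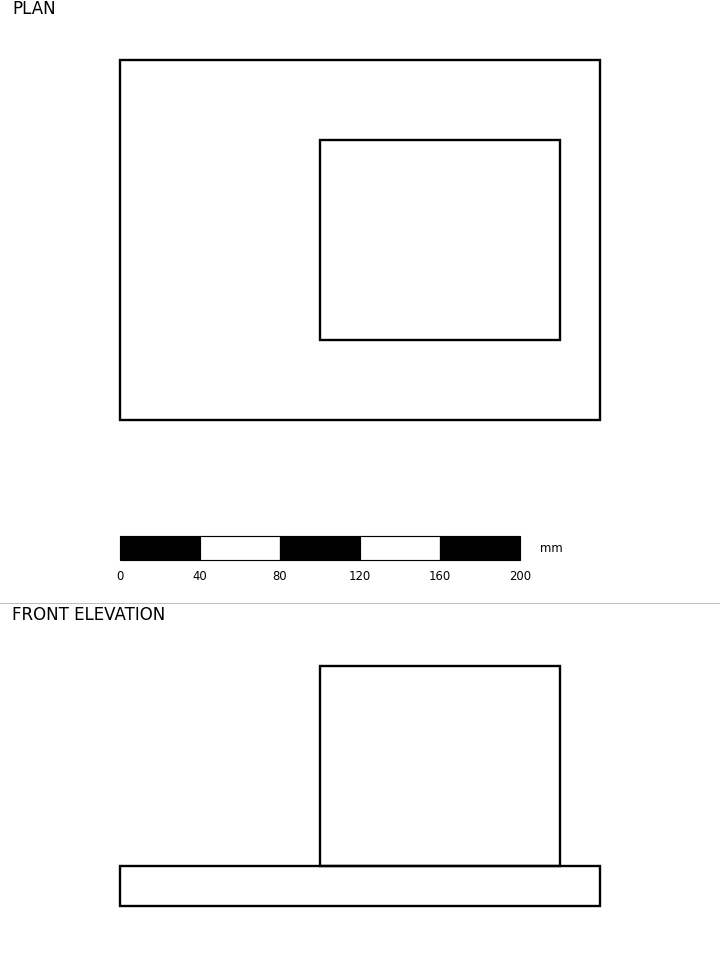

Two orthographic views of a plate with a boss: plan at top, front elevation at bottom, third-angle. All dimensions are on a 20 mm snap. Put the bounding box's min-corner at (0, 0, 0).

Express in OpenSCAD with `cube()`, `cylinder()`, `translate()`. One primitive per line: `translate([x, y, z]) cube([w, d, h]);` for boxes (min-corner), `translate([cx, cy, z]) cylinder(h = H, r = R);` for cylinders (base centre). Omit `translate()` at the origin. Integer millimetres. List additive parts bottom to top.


cube([240, 180, 20]);
translate([100, 40, 20]) cube([120, 100, 100]);


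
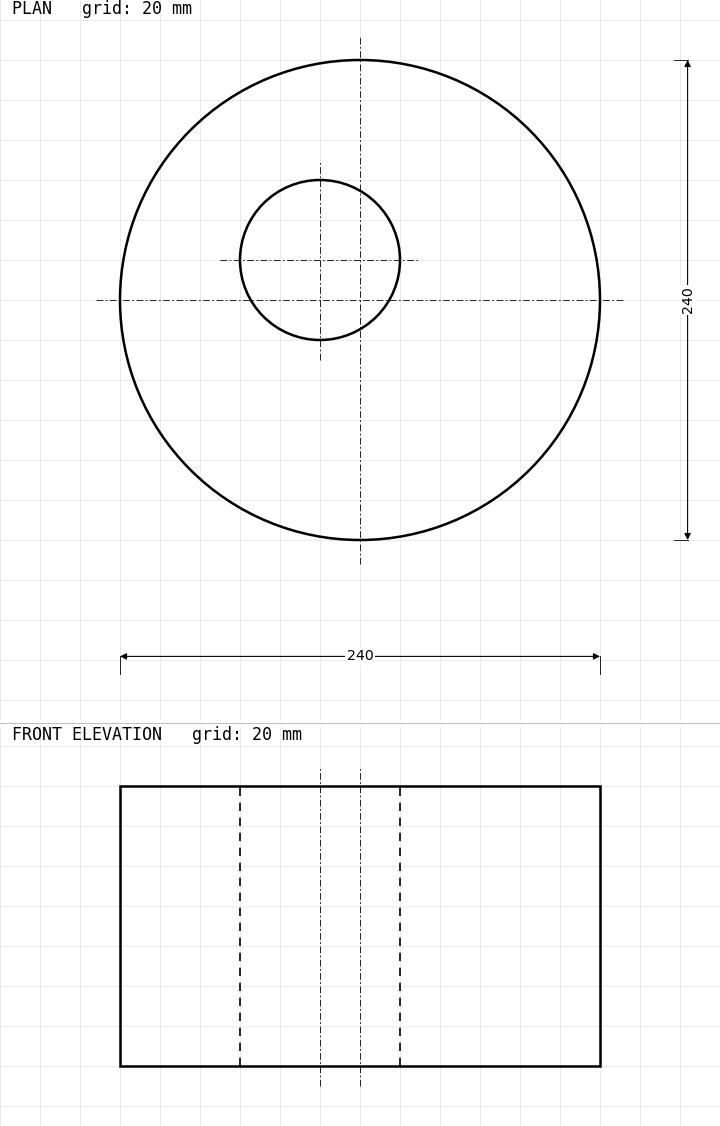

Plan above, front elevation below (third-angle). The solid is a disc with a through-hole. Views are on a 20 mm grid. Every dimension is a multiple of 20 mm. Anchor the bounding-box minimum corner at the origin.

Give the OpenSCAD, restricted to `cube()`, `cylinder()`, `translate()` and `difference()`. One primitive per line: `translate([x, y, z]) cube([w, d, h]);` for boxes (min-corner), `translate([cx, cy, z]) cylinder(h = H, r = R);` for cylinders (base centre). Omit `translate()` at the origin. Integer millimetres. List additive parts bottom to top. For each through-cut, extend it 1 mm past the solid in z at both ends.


difference() {
  translate([120, 120, 0]) cylinder(h = 140, r = 120);
  translate([100, 140, -1]) cylinder(h = 142, r = 40);
}


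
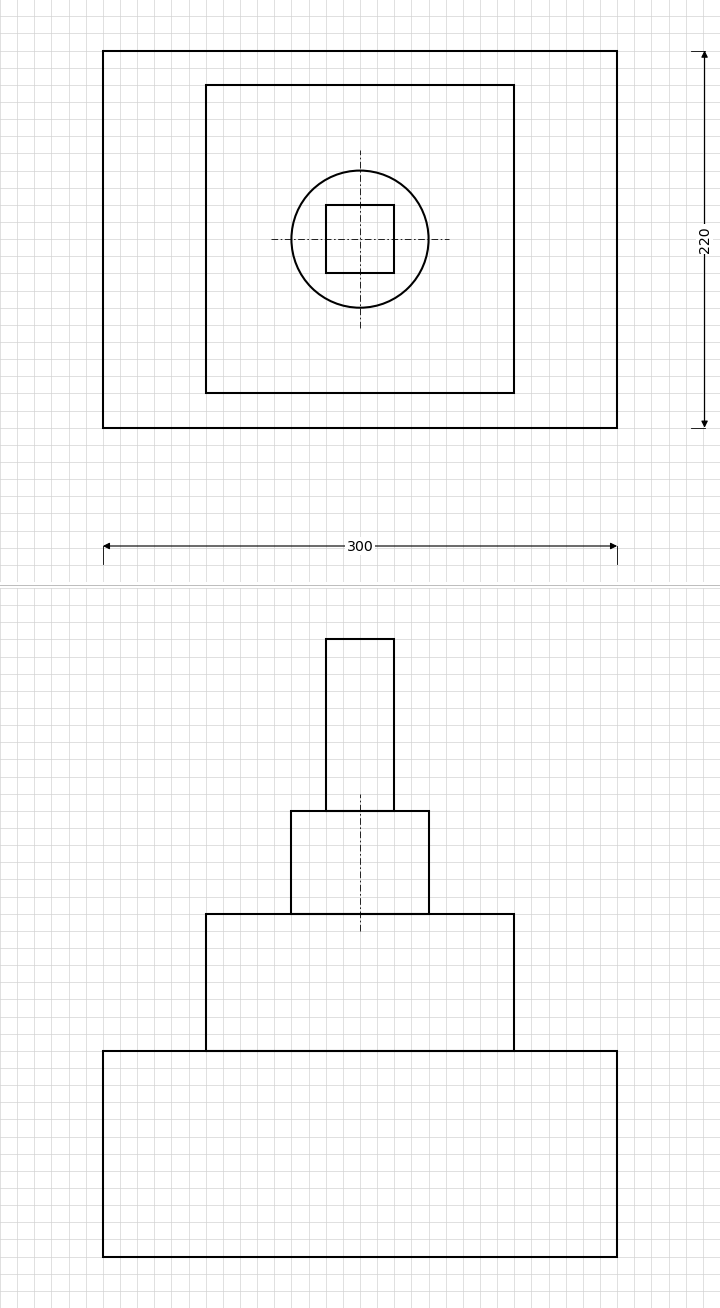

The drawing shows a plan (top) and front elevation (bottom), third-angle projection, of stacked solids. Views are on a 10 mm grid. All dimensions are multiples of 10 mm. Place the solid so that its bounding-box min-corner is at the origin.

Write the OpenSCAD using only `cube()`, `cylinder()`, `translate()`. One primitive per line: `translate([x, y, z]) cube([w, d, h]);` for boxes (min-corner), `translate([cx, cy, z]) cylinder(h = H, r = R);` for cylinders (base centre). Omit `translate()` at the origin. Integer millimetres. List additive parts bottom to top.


cube([300, 220, 120]);
translate([60, 20, 120]) cube([180, 180, 80]);
translate([150, 110, 200]) cylinder(h = 60, r = 40);
translate([130, 90, 260]) cube([40, 40, 100]);
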